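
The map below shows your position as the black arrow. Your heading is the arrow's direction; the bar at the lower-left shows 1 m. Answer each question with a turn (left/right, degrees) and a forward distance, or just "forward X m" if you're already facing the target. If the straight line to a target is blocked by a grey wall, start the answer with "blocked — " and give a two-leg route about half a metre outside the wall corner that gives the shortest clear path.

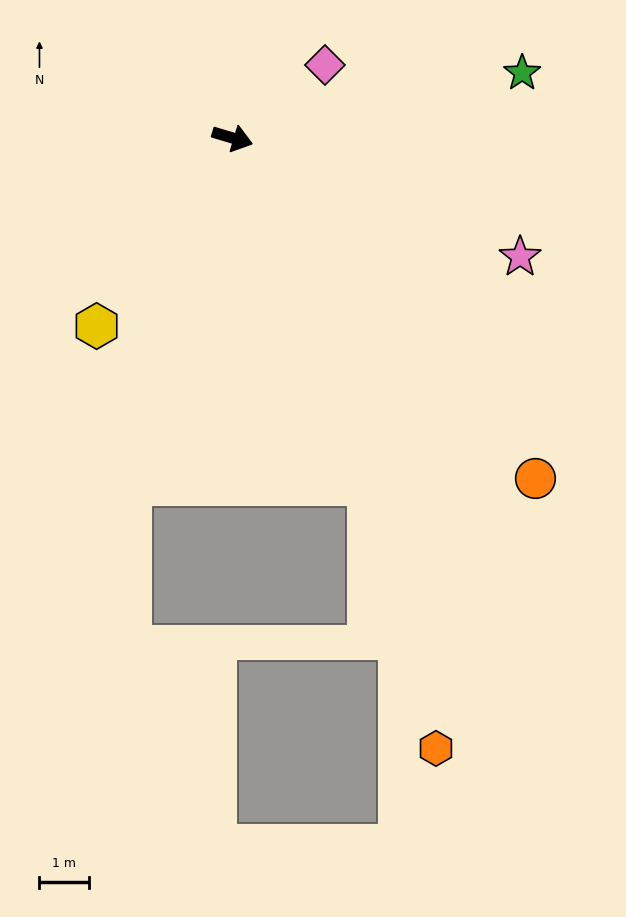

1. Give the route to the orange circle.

turn right 32°, forward 9.3 m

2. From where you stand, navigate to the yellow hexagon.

turn right 109°, forward 4.7 m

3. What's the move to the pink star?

turn right 6°, forward 6.3 m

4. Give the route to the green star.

turn left 29°, forward 6.0 m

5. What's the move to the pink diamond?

turn left 55°, forward 2.4 m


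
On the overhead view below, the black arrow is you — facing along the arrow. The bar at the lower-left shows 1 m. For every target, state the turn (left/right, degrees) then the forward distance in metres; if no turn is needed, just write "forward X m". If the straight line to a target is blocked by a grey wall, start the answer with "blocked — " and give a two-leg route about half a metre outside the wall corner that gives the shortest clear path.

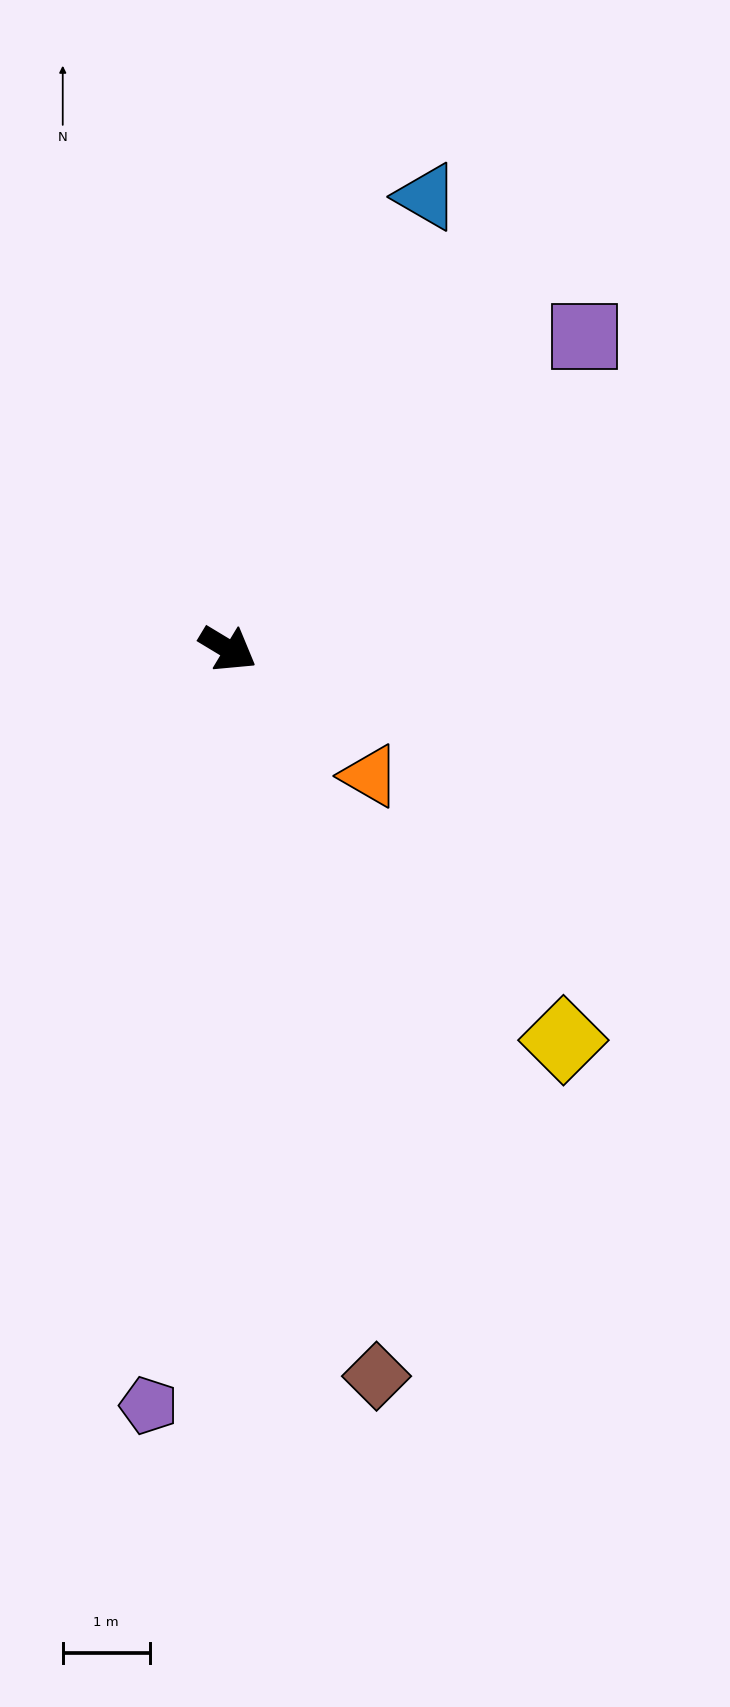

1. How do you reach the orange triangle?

turn right 11°, forward 2.2 m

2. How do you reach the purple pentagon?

turn right 65°, forward 8.8 m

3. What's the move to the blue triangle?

turn left 97°, forward 5.7 m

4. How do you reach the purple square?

turn left 72°, forward 5.5 m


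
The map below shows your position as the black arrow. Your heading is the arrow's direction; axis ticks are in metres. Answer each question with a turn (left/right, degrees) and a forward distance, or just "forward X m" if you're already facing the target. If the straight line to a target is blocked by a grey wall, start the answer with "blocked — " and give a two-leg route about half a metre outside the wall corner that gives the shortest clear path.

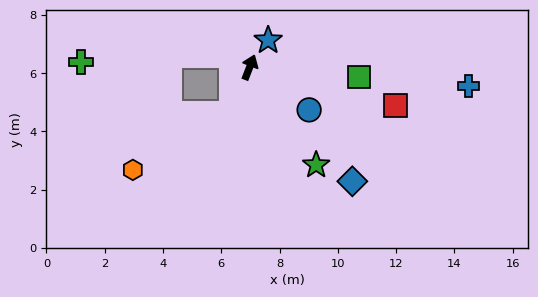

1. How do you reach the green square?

turn right 74°, forward 3.8 m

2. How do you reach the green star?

turn right 124°, forward 4.1 m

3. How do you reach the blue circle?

turn right 104°, forward 2.5 m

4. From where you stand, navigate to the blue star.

turn right 13°, forward 1.1 m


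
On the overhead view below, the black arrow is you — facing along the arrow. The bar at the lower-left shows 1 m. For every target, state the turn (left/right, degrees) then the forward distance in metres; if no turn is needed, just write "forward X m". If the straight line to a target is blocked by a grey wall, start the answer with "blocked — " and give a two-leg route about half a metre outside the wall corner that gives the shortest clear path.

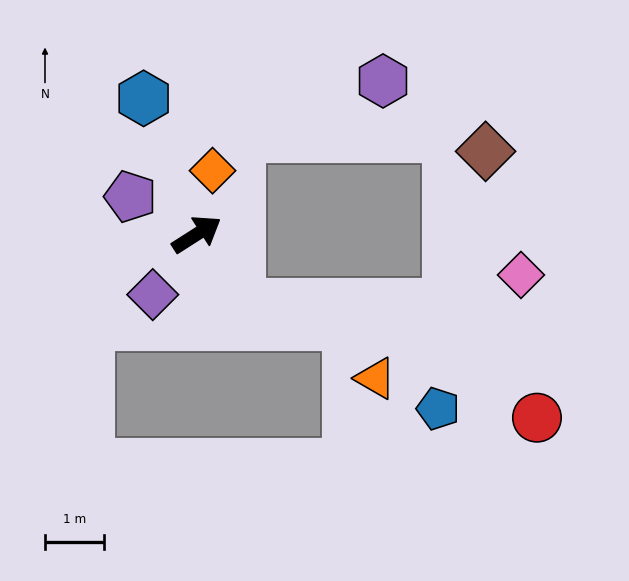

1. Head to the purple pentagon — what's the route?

turn left 118°, forward 1.3 m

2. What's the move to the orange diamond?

turn left 43°, forward 1.1 m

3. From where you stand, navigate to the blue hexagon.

turn left 79°, forward 2.5 m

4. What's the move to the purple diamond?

turn right 159°, forward 1.3 m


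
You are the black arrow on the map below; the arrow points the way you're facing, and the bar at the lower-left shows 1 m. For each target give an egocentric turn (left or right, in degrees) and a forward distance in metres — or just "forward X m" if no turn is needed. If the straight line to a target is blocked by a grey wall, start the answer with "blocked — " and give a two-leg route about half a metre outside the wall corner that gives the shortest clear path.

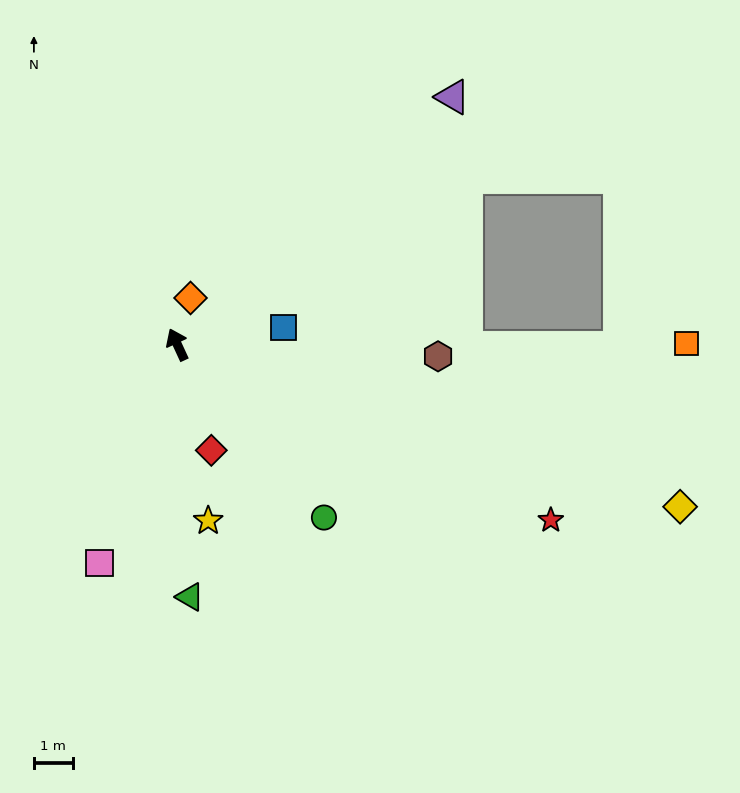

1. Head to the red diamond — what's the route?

turn left 173°, forward 2.9 m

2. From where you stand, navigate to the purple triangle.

turn right 73°, forward 9.6 m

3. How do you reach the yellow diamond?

turn right 133°, forward 13.6 m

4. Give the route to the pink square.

turn left 136°, forward 6.0 m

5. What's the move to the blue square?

turn right 106°, forward 2.8 m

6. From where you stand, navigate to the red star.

turn right 140°, forward 10.7 m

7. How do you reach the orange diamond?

turn right 41°, forward 1.2 m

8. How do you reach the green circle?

turn right 164°, forward 5.9 m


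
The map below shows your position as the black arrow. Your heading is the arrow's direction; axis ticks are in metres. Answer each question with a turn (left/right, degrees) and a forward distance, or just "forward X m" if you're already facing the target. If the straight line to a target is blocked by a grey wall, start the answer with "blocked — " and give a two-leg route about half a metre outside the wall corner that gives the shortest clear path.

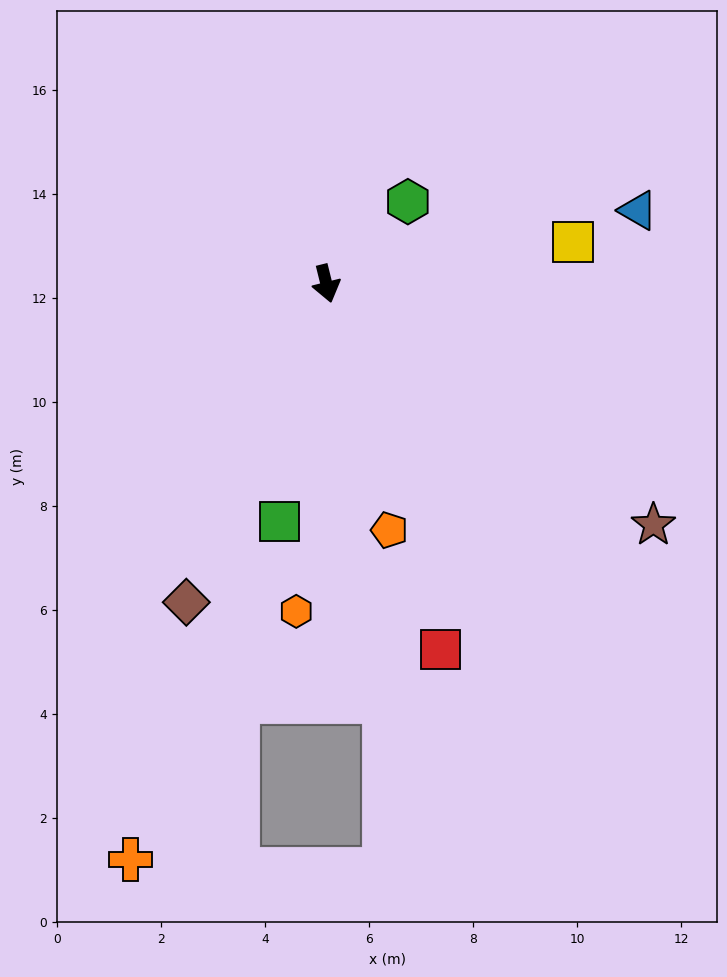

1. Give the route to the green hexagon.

turn left 121°, forward 2.2 m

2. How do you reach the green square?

turn right 25°, forward 4.7 m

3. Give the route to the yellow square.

turn left 86°, forward 4.8 m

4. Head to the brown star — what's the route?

turn left 40°, forward 7.8 m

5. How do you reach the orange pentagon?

forward 4.9 m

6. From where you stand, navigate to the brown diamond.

turn right 38°, forward 6.7 m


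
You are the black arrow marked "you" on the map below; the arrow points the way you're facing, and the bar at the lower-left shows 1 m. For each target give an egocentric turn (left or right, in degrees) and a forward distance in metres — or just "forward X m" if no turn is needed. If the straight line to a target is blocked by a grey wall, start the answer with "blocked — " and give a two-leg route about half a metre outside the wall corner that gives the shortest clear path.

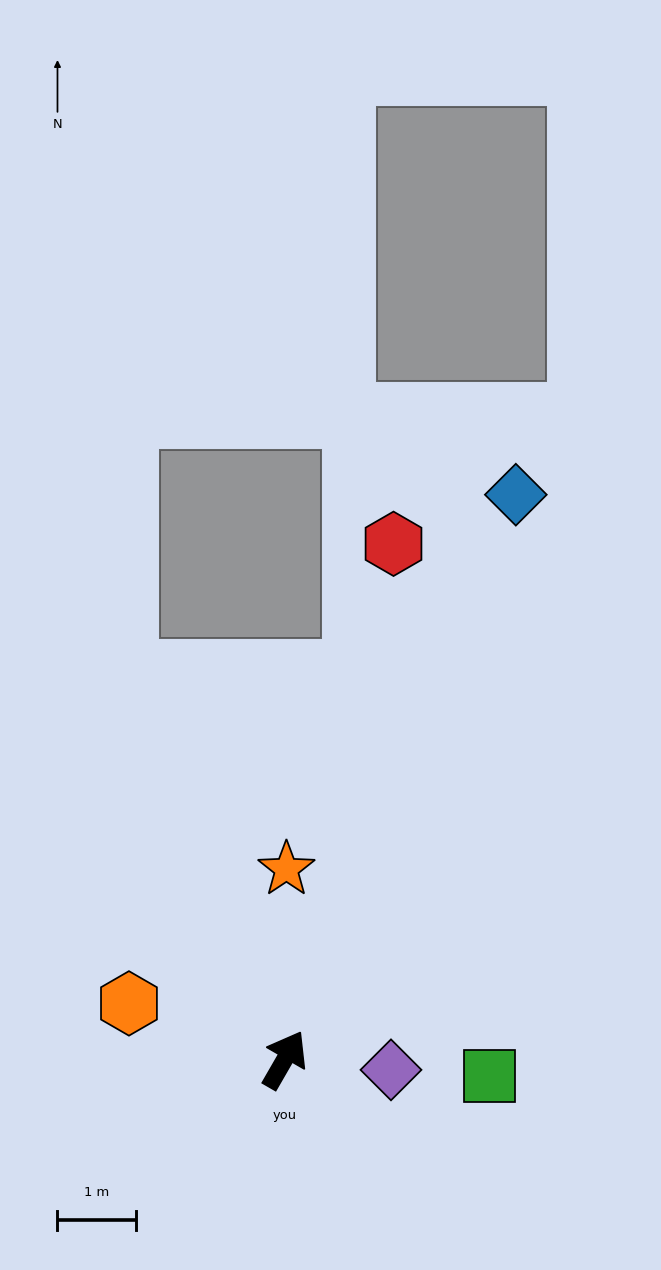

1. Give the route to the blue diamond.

turn left 8°, forward 7.8 m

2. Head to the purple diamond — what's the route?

turn right 66°, forward 1.4 m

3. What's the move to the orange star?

turn left 29°, forward 2.4 m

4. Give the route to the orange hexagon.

turn left 100°, forward 2.1 m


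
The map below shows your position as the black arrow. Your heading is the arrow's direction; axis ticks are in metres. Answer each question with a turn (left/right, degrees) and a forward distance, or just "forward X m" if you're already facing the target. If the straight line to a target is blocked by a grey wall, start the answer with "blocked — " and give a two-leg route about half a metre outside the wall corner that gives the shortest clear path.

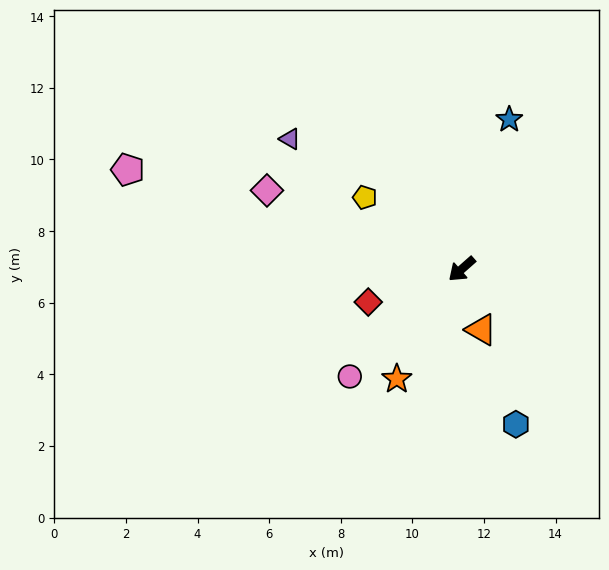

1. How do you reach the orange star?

turn left 18°, forward 3.6 m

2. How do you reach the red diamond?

turn right 22°, forward 2.8 m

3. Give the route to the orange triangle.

turn left 66°, forward 1.8 m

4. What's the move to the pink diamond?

turn right 63°, forward 5.9 m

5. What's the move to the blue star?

turn right 149°, forward 4.4 m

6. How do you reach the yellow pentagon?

turn right 78°, forward 3.4 m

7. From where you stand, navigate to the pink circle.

turn left 2°, forward 4.3 m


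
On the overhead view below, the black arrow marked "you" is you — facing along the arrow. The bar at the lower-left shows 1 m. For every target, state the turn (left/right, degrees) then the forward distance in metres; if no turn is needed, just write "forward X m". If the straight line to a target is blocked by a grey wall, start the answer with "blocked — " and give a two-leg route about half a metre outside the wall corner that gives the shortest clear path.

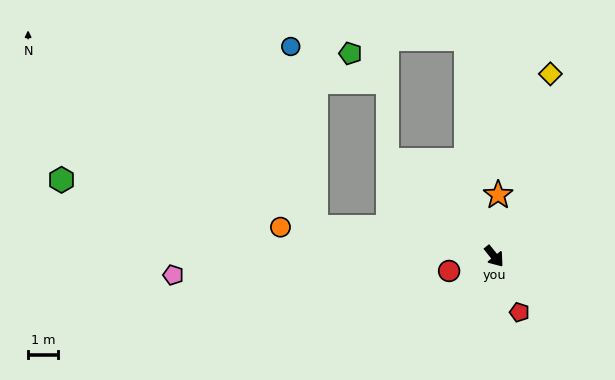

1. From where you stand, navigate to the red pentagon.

turn right 15°, forward 2.1 m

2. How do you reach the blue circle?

blocked — turn right 138°, forward 6.1 m, then turn right 73°, forward 6.1 m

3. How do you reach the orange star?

turn left 137°, forward 2.1 m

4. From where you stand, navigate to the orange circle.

turn right 137°, forward 7.2 m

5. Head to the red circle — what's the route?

turn right 111°, forward 1.6 m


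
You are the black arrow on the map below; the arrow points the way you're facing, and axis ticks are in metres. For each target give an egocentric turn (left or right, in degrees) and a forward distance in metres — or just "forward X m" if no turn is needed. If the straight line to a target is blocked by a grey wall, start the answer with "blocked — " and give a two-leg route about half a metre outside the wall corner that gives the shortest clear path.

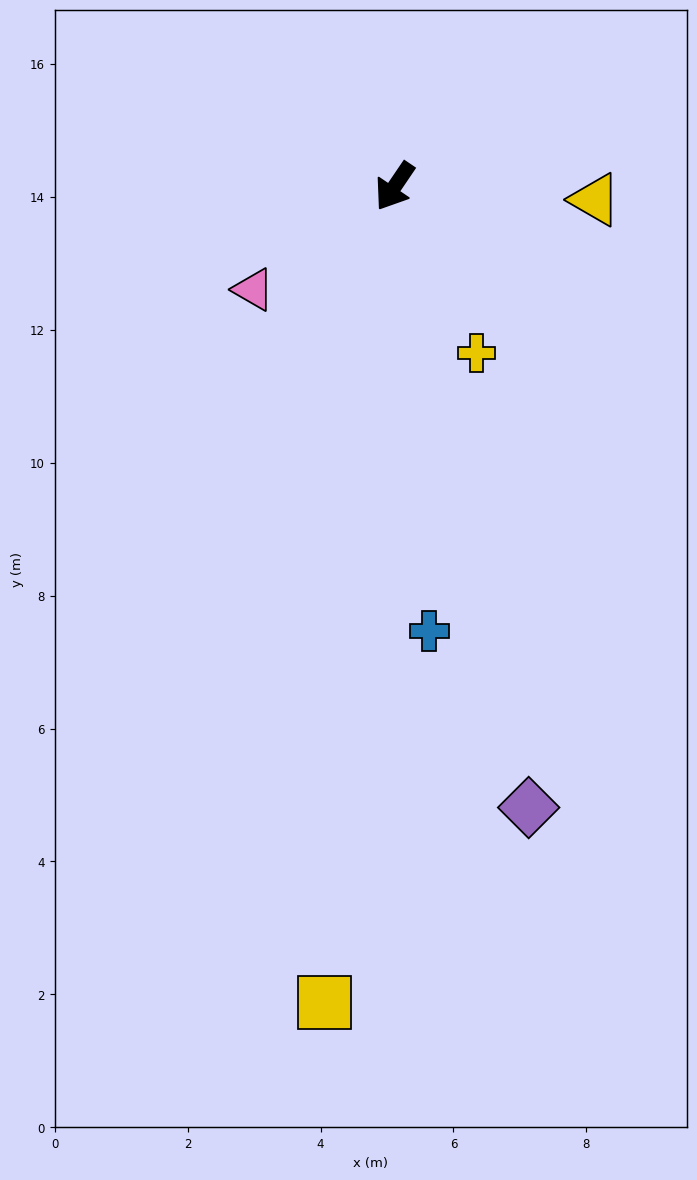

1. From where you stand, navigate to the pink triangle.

turn right 20°, forward 2.6 m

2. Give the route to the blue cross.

turn left 39°, forward 6.7 m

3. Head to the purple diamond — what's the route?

turn left 46°, forward 9.6 m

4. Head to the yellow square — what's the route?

turn left 29°, forward 12.3 m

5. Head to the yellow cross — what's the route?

turn left 60°, forward 2.8 m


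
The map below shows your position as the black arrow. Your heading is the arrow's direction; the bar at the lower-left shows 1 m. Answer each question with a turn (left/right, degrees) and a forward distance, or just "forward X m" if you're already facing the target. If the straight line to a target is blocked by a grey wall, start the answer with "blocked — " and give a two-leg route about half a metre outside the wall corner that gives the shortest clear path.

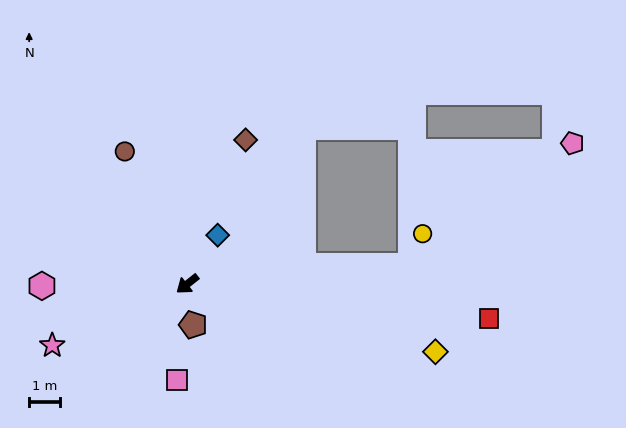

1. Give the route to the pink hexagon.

turn right 38°, forward 4.7 m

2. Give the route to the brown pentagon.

turn left 60°, forward 1.3 m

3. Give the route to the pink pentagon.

blocked — turn left 146°, forward 7.2 m, then turn left 33°, forward 6.5 m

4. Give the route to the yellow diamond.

turn left 126°, forward 8.3 m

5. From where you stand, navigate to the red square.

turn left 135°, forward 9.7 m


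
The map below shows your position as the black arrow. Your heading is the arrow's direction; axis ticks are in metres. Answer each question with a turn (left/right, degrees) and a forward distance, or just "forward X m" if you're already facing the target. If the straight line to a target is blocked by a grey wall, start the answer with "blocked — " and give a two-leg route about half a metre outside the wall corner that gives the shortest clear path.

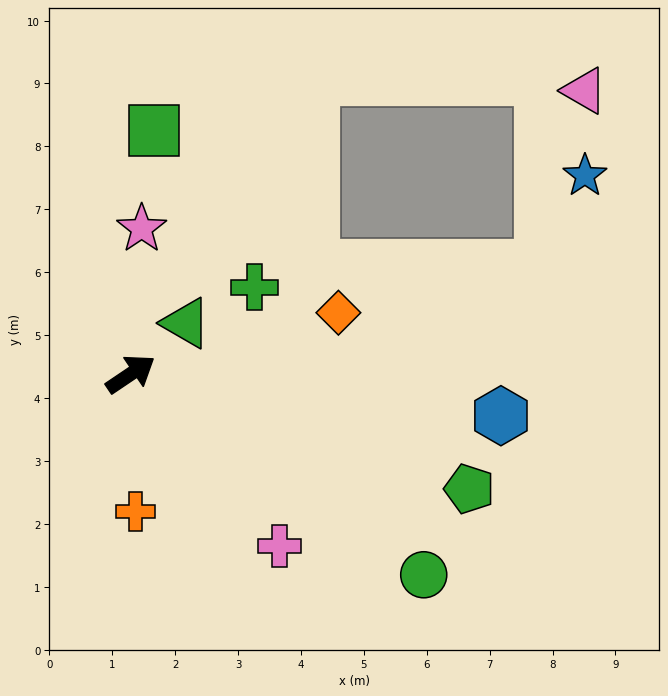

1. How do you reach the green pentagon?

turn right 53°, forward 5.7 m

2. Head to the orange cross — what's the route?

turn right 122°, forward 2.2 m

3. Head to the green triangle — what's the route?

turn left 9°, forward 1.2 m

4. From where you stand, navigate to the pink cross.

turn right 83°, forward 3.6 m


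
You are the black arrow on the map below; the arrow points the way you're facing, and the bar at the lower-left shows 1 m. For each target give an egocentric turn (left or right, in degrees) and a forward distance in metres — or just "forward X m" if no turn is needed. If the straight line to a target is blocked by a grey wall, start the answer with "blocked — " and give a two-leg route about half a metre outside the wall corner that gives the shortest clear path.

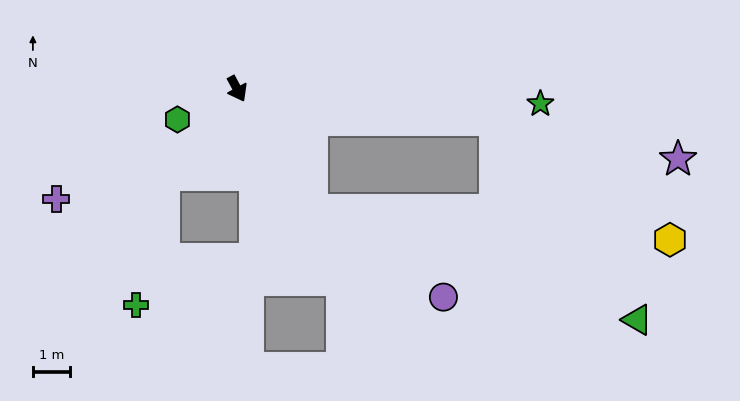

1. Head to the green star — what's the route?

turn left 59°, forward 8.1 m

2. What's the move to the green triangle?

blocked — turn left 4°, forward 3.8 m, then turn left 39°, forward 9.2 m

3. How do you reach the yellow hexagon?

blocked — turn left 55°, forward 7.0 m, then turn right 28°, forward 5.7 m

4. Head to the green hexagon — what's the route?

turn right 91°, forward 1.8 m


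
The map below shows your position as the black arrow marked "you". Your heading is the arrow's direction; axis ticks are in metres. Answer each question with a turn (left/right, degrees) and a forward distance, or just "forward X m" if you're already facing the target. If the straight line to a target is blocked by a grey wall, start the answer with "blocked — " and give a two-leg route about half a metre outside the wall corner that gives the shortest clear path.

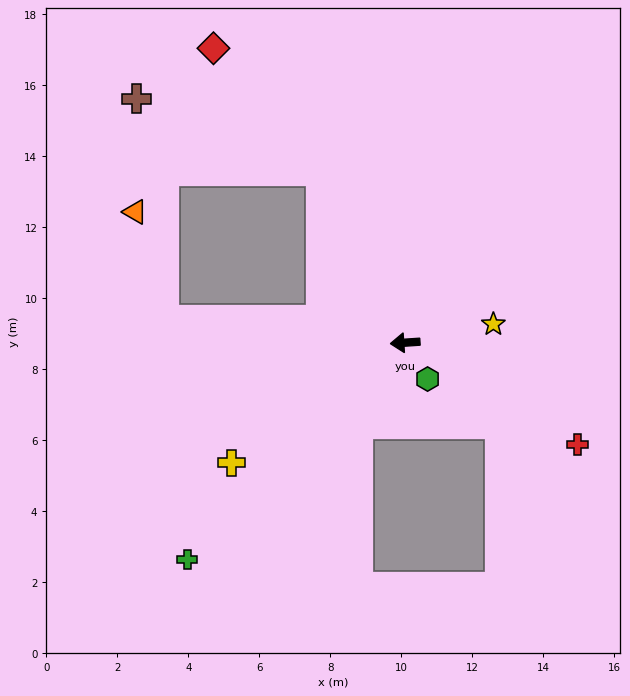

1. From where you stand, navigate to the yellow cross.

turn left 31°, forward 5.9 m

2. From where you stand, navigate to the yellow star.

turn right 172°, forward 2.5 m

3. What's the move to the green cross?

turn left 41°, forward 8.7 m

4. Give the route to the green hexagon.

turn left 118°, forward 1.2 m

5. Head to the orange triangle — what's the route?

blocked — turn right 9°, forward 6.8 m, then turn right 70°, forward 3.2 m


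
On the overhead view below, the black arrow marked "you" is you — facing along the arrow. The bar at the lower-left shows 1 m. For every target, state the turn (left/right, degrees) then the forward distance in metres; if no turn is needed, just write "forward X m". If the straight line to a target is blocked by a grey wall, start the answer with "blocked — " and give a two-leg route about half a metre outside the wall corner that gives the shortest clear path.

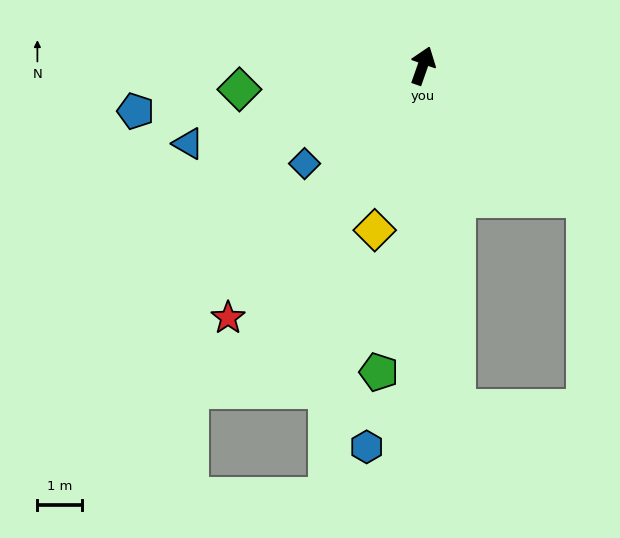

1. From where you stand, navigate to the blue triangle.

turn left 128°, forward 5.5 m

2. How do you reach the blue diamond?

turn left 149°, forward 3.4 m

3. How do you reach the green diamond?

turn left 117°, forward 4.1 m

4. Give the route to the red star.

turn left 162°, forward 7.1 m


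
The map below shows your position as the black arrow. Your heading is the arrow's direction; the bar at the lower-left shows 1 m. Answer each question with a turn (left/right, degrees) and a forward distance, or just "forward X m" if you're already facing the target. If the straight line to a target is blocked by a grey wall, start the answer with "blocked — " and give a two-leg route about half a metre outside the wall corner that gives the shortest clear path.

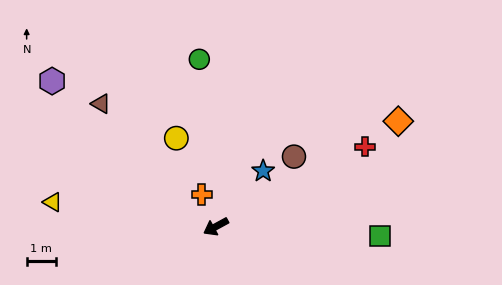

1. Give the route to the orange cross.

turn right 95°, forward 1.2 m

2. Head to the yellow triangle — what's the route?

turn right 37°, forward 5.6 m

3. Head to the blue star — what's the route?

turn right 159°, forward 2.5 m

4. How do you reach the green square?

turn left 148°, forward 5.6 m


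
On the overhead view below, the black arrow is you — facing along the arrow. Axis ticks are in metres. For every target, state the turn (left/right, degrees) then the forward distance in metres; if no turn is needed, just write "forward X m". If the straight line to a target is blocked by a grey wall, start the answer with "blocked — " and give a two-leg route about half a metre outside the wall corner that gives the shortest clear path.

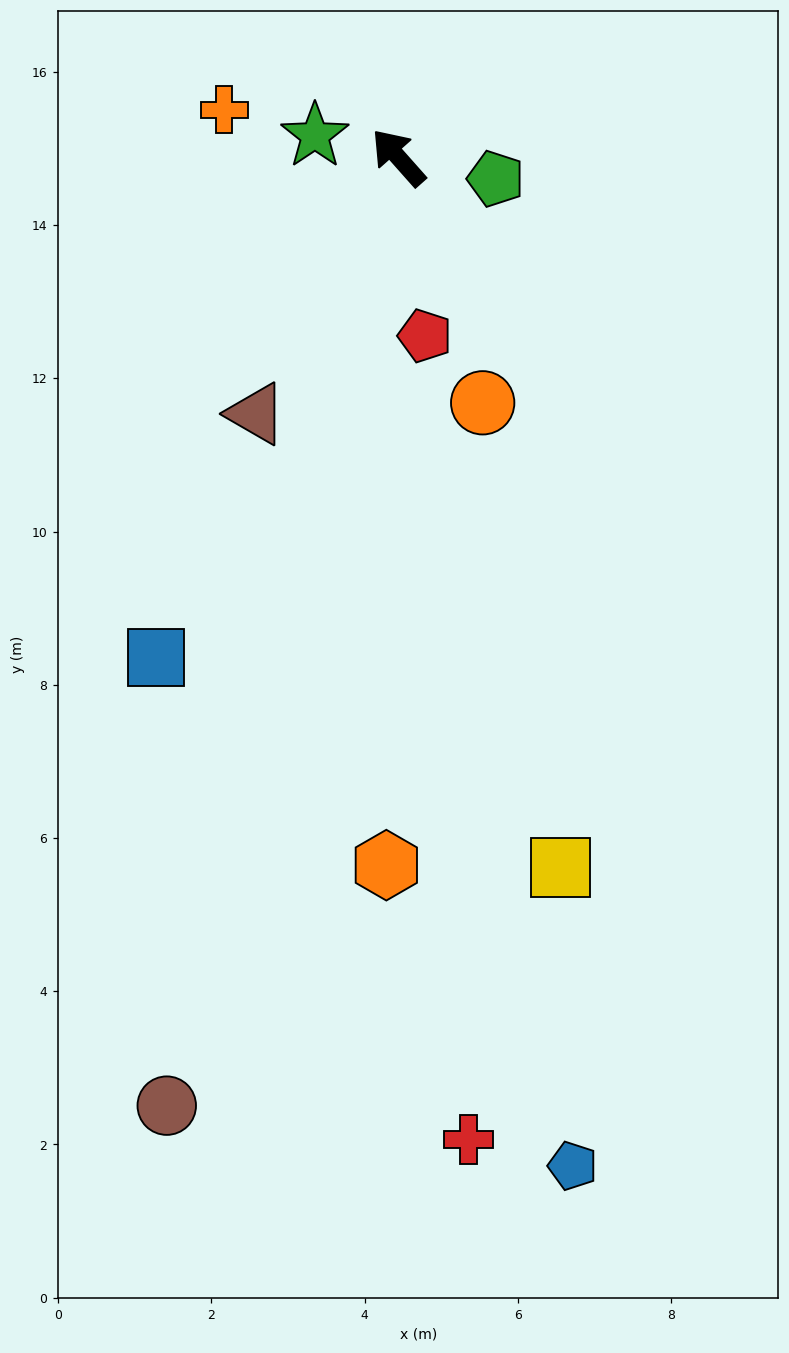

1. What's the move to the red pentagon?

turn left 147°, forward 2.4 m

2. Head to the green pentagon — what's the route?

turn right 144°, forward 1.3 m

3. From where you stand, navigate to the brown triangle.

turn left 109°, forward 3.8 m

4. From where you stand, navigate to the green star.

turn left 34°, forward 1.1 m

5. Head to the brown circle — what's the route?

turn left 125°, forward 12.7 m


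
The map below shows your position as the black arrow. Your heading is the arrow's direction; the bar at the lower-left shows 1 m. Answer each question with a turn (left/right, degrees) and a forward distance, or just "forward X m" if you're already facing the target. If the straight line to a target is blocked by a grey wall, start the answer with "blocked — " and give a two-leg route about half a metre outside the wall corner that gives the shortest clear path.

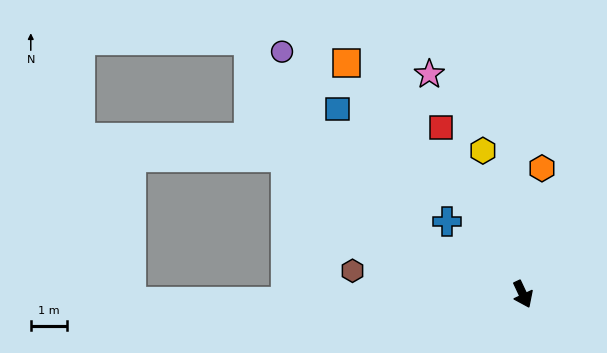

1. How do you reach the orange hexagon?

turn left 146°, forward 3.5 m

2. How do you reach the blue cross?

turn right 159°, forward 2.9 m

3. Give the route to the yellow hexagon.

turn left 170°, forward 4.1 m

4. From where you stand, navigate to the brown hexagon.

turn right 123°, forward 4.7 m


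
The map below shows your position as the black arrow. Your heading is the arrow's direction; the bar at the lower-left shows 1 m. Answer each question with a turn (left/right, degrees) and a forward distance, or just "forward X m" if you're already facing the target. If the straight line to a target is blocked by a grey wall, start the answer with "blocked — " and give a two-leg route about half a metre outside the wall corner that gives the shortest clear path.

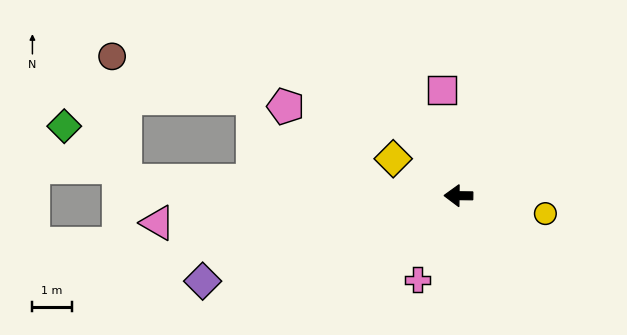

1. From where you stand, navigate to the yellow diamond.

turn right 29°, forward 1.9 m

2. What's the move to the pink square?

turn right 80°, forward 2.7 m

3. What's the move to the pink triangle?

turn left 6°, forward 7.7 m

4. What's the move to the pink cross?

turn left 65°, forward 2.4 m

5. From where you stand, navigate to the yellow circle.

turn left 169°, forward 2.3 m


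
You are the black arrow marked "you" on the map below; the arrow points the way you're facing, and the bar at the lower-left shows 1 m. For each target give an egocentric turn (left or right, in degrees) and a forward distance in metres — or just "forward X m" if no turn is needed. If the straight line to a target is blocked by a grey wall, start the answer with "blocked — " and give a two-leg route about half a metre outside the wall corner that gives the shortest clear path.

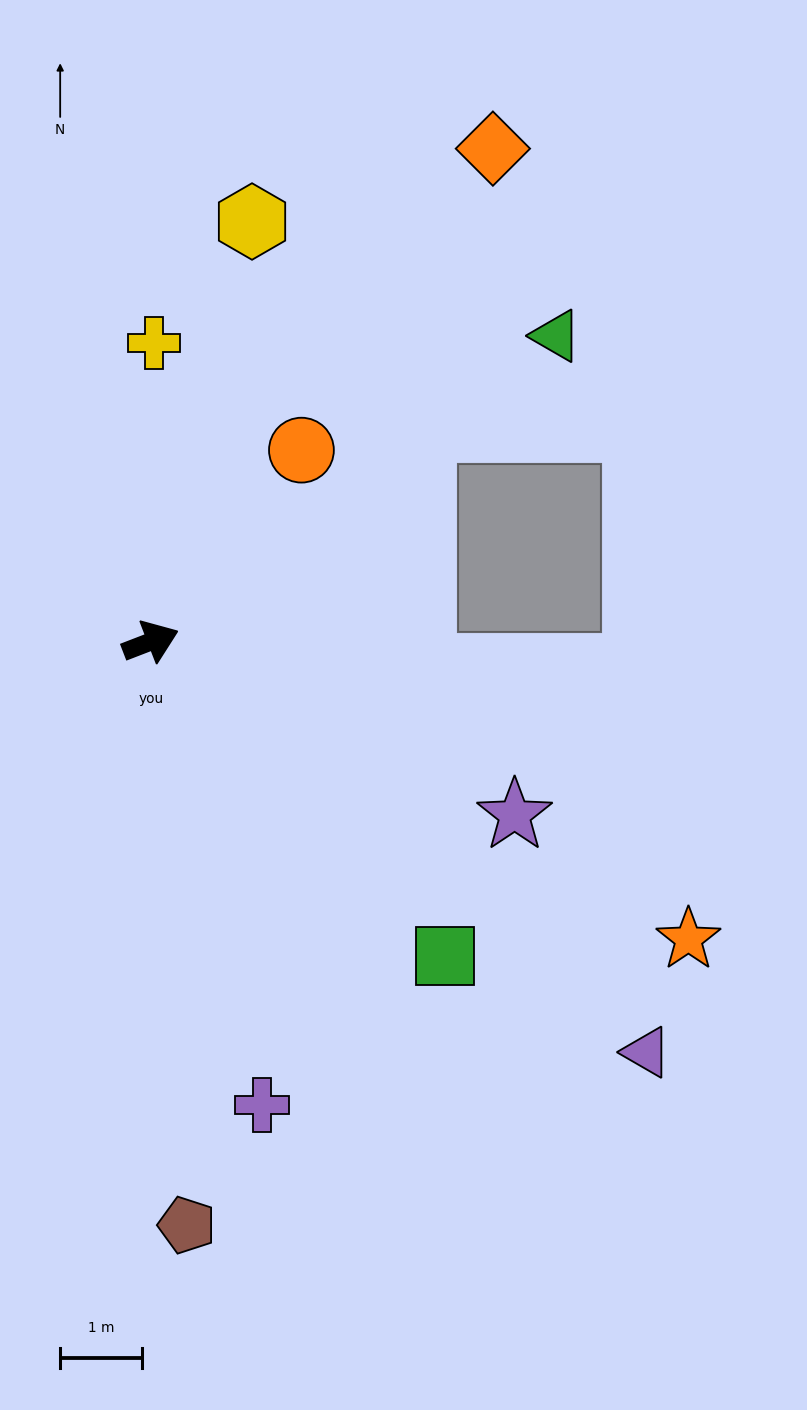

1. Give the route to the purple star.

turn right 47°, forward 4.9 m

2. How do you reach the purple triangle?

turn right 61°, forward 7.8 m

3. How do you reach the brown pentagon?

turn right 108°, forward 7.1 m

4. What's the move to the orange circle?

turn left 31°, forward 3.0 m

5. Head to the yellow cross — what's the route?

turn left 68°, forward 3.6 m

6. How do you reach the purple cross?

turn right 98°, forward 5.8 m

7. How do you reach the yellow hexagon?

turn left 55°, forward 5.3 m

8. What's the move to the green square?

turn right 68°, forward 5.2 m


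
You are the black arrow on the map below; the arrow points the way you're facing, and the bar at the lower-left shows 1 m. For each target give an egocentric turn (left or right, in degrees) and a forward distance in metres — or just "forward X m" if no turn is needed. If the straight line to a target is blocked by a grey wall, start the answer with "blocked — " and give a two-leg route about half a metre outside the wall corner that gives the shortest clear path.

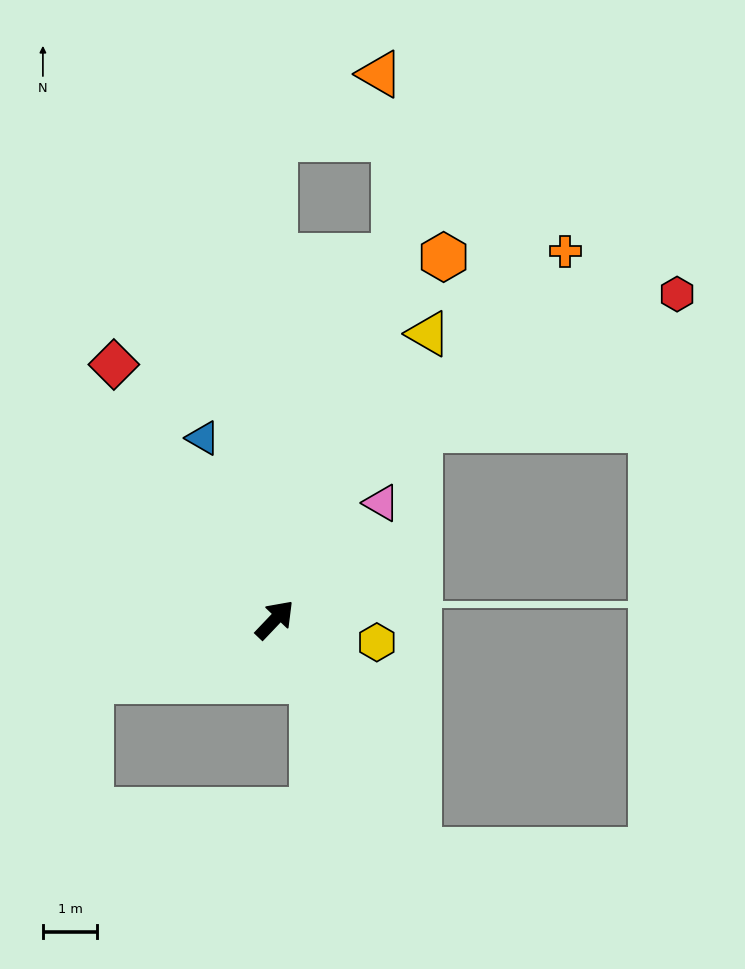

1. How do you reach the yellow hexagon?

turn right 59°, forward 1.9 m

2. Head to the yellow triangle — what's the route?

turn left 15°, forward 6.0 m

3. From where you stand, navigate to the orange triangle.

blocked — turn left 44°, forward 8.8 m, then turn right 59°, forward 2.3 m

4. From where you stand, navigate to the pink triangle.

forward 2.9 m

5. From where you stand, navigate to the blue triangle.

turn left 65°, forward 3.6 m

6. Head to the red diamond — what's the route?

turn left 76°, forward 5.6 m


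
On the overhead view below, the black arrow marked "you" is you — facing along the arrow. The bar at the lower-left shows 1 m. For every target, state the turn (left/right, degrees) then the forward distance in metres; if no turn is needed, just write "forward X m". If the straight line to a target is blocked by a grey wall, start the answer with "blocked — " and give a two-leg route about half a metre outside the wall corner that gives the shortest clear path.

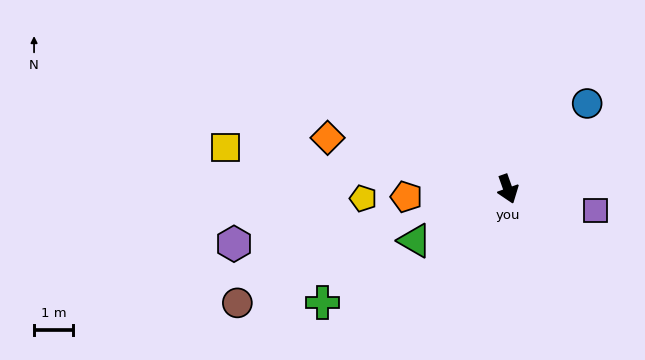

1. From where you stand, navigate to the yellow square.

turn right 118°, forward 7.3 m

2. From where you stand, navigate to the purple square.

turn left 57°, forward 2.3 m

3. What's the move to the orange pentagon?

turn right 105°, forward 2.6 m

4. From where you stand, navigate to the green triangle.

turn right 81°, forward 2.7 m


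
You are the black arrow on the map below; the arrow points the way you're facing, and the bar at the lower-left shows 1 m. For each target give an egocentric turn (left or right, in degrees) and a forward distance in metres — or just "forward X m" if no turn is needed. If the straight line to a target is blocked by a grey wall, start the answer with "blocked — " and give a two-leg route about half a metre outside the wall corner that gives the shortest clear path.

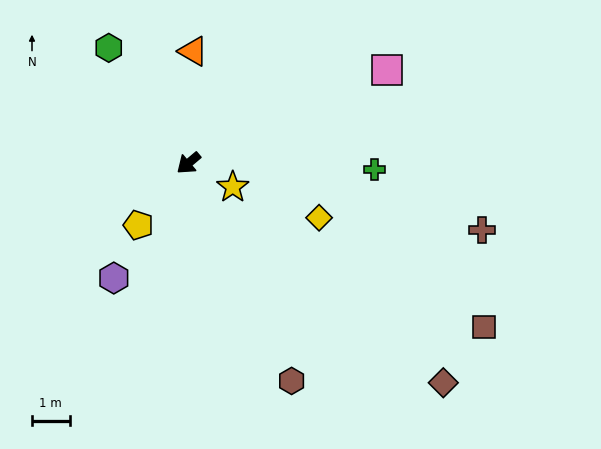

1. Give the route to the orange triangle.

turn right 132°, forward 3.0 m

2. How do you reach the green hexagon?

turn right 95°, forward 3.7 m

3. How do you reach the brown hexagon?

turn left 75°, forward 6.4 m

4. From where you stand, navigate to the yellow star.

turn left 112°, forward 1.3 m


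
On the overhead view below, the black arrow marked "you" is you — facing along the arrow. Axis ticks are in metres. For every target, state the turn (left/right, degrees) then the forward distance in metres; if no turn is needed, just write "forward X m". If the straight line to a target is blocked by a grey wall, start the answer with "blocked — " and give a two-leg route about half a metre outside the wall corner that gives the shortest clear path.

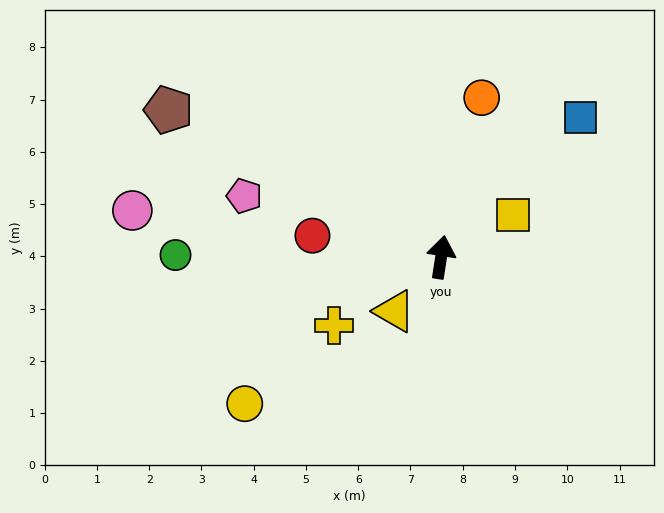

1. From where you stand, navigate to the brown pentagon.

turn left 70°, forward 5.9 m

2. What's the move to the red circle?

turn left 89°, forward 2.5 m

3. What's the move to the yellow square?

turn right 51°, forward 1.6 m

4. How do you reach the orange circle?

turn right 5°, forward 3.1 m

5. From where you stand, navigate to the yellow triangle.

turn left 148°, forward 1.4 m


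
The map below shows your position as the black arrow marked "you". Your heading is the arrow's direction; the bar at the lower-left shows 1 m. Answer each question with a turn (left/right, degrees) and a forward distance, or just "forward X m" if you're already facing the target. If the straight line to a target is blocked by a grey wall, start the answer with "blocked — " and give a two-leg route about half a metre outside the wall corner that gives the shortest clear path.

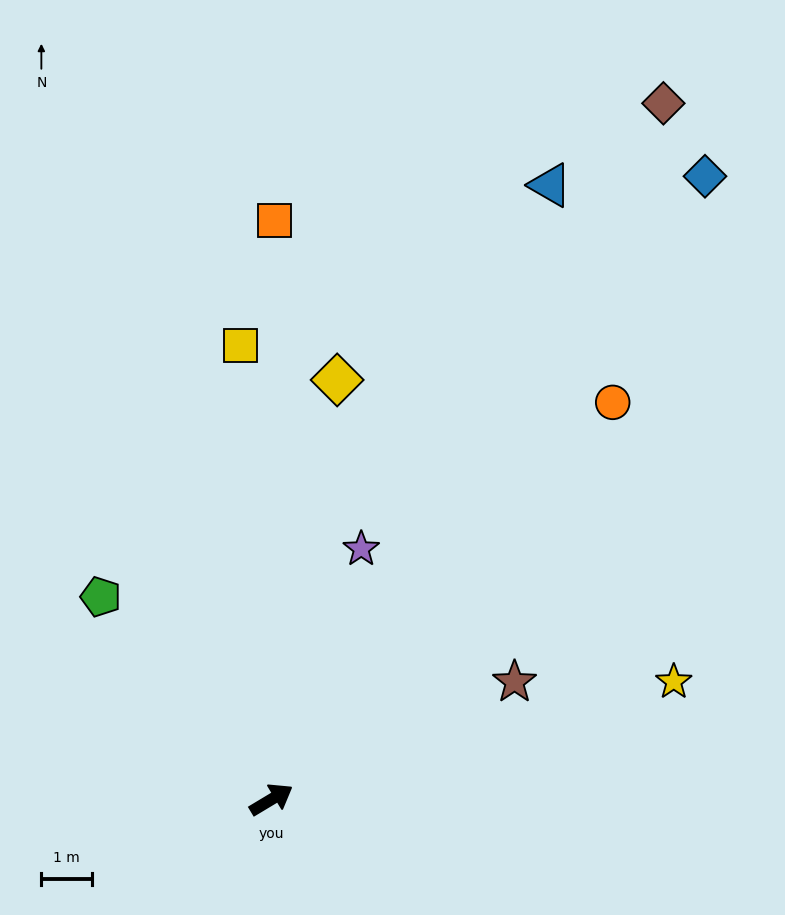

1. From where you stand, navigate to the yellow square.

turn left 63°, forward 9.0 m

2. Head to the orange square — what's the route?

turn left 59°, forward 11.5 m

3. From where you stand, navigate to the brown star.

turn right 5°, forward 5.4 m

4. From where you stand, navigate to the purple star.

turn left 39°, forward 5.3 m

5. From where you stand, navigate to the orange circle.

turn left 18°, forward 10.4 m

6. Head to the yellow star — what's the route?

turn right 15°, forward 8.3 m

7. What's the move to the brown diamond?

turn left 30°, forward 15.9 m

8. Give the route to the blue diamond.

turn left 24°, forward 15.1 m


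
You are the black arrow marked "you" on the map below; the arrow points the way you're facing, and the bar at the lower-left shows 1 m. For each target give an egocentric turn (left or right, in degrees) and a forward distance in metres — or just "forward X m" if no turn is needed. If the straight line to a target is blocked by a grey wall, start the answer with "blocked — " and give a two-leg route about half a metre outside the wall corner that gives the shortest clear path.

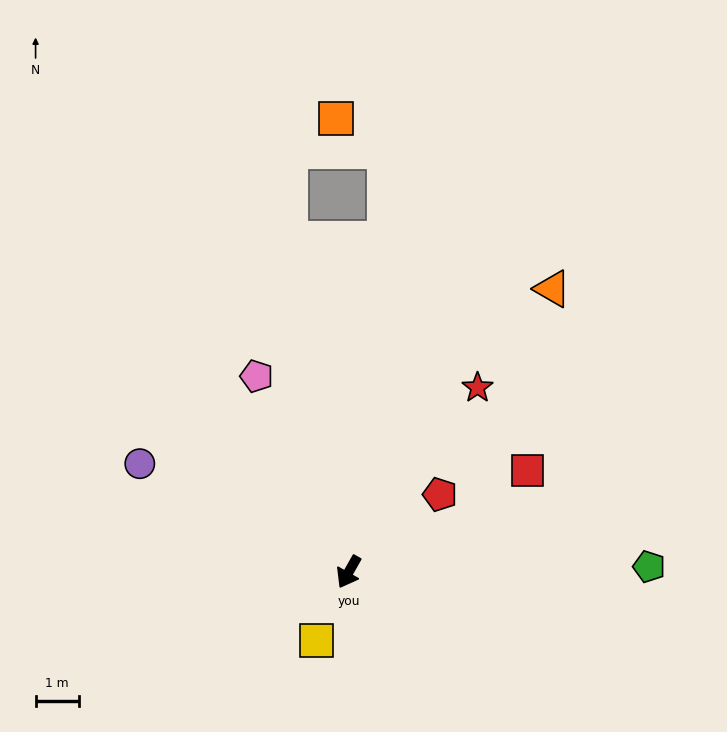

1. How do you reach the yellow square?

turn left 5°, forward 1.8 m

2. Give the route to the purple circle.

turn right 88°, forward 5.5 m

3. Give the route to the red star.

turn left 175°, forward 5.2 m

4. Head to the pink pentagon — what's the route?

turn right 125°, forward 5.0 m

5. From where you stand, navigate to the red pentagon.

turn left 160°, forward 2.8 m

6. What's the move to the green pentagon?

turn left 121°, forward 7.0 m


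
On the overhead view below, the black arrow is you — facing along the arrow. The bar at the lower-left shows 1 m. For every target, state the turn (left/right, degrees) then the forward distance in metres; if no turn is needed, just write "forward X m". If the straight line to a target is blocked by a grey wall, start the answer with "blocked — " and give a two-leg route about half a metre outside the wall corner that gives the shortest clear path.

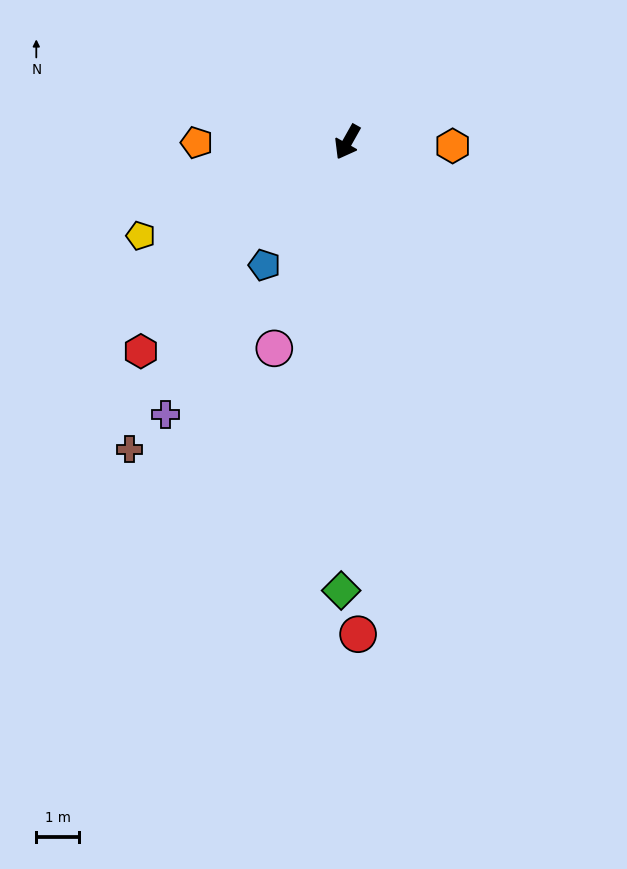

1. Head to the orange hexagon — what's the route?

turn left 117°, forward 2.5 m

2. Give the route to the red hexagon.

turn right 15°, forward 6.9 m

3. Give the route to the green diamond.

turn left 29°, forward 10.6 m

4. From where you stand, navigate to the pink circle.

turn left 10°, forward 5.2 m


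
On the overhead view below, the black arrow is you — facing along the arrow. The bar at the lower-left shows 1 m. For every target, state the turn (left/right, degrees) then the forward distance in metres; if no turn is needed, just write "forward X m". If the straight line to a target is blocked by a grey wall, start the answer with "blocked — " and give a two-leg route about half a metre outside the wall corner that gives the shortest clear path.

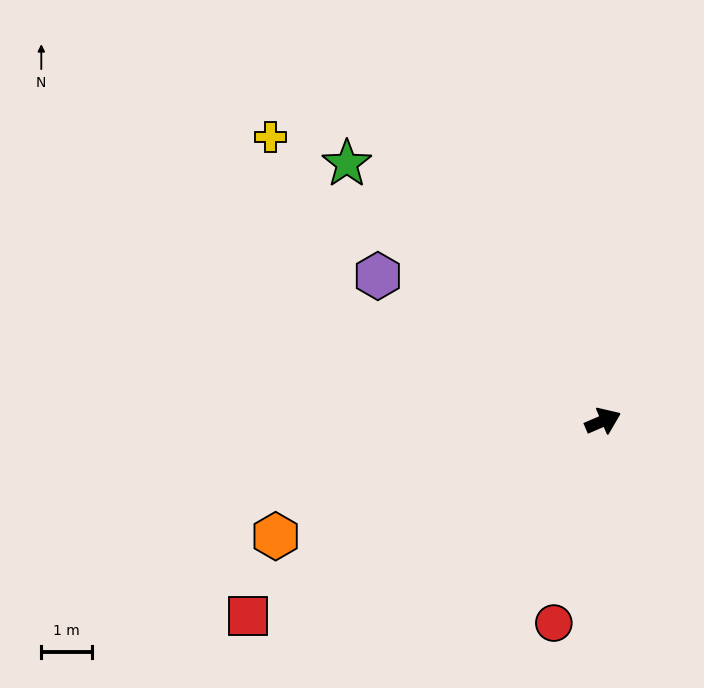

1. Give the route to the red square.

turn right 174°, forward 8.1 m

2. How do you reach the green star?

turn left 112°, forward 7.2 m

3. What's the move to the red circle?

turn right 127°, forward 4.1 m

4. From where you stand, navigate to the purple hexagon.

turn left 124°, forward 5.3 m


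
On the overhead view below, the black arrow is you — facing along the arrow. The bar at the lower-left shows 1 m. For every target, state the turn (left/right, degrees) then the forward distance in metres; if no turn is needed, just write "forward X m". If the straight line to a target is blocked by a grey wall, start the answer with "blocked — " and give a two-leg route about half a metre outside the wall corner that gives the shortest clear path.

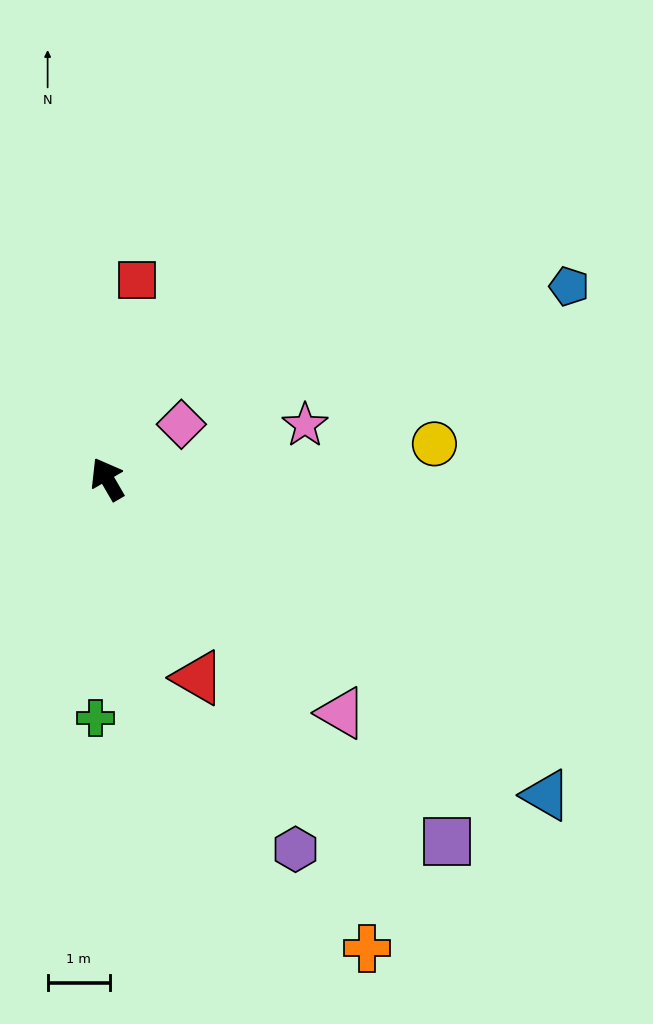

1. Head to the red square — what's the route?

turn right 39°, forward 3.2 m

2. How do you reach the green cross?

turn left 147°, forward 3.8 m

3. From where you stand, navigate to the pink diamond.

turn right 84°, forward 1.5 m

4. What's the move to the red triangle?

turn left 174°, forward 3.5 m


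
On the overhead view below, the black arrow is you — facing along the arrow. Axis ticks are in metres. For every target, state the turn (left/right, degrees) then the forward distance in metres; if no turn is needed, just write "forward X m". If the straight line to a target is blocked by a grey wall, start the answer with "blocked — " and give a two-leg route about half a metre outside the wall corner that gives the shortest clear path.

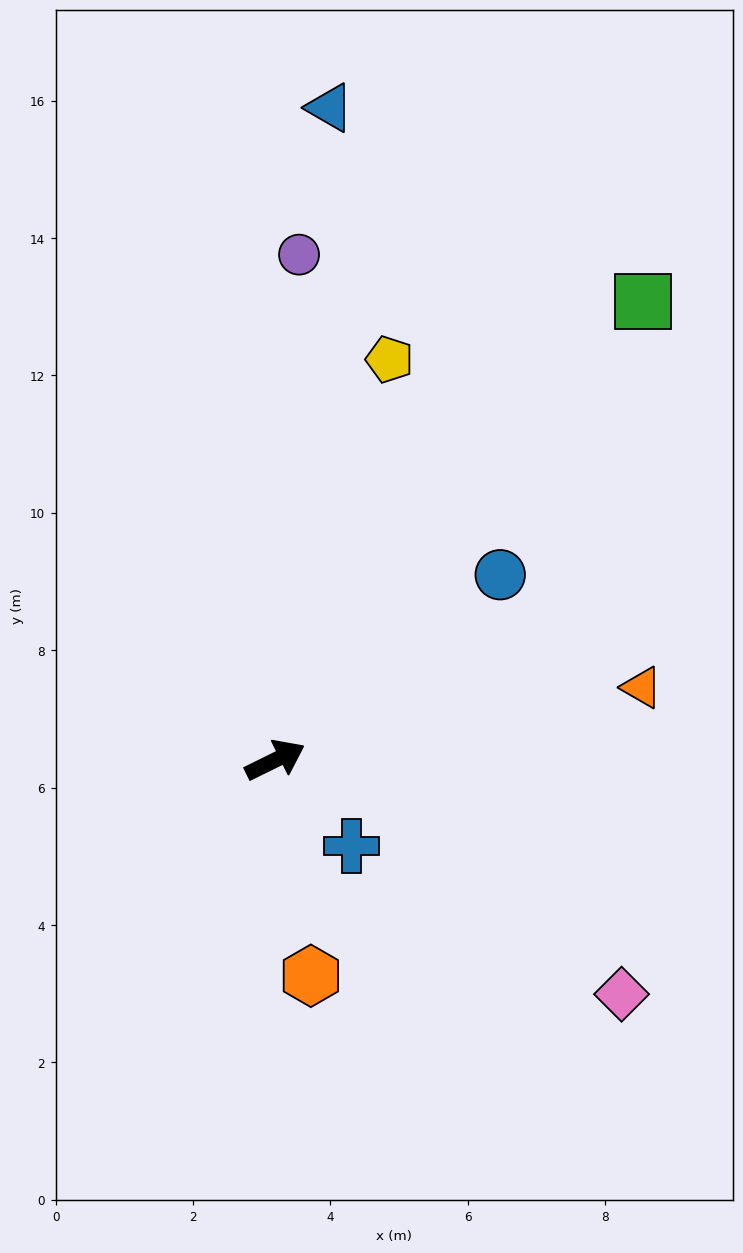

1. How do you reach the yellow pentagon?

turn left 48°, forward 6.1 m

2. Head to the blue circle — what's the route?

turn left 13°, forward 4.2 m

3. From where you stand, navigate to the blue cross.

turn right 75°, forward 1.7 m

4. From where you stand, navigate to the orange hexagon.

turn right 107°, forward 3.2 m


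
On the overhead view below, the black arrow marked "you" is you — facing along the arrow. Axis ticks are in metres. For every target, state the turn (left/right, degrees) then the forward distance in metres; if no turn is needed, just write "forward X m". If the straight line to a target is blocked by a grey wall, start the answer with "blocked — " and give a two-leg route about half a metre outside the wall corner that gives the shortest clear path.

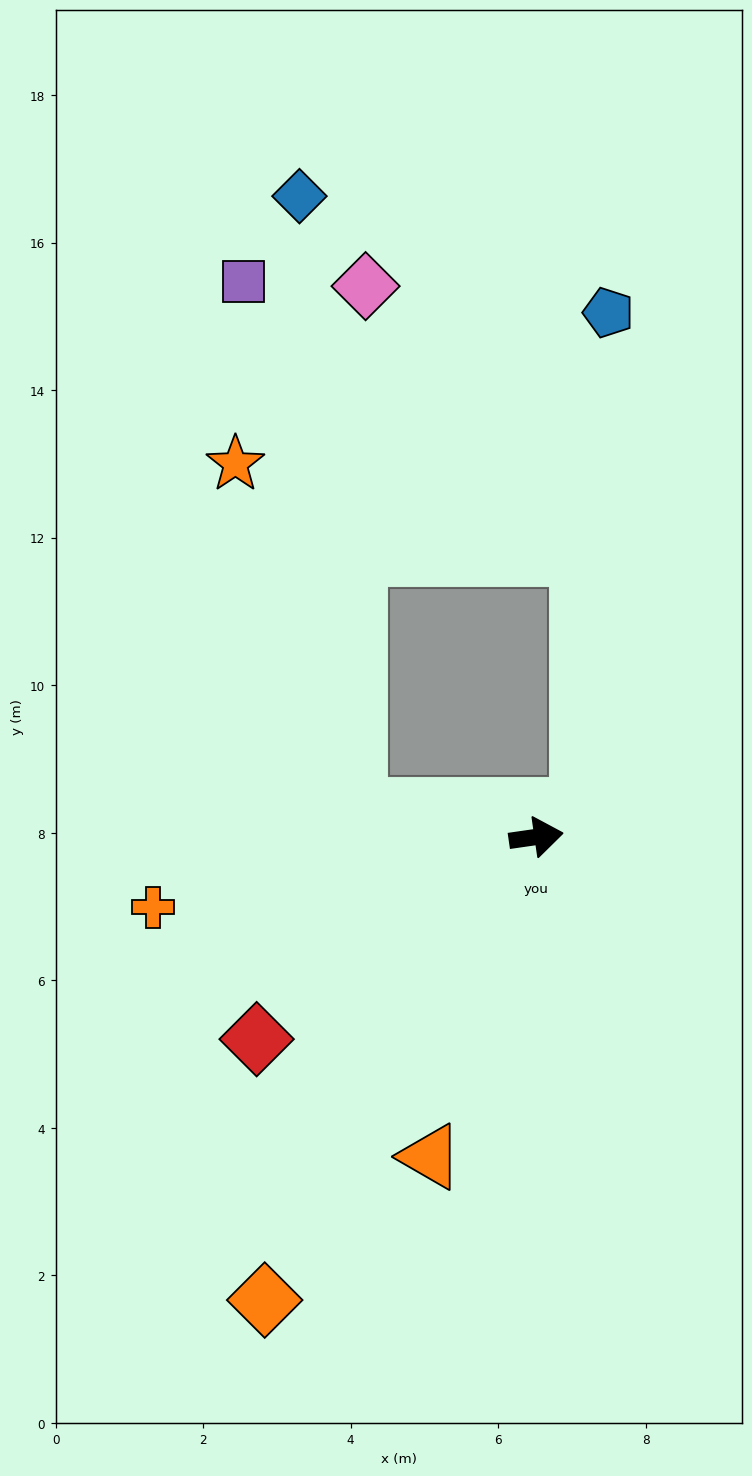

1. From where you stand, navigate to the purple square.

blocked — turn left 163°, forward 2.5 m, then turn right 69°, forward 7.3 m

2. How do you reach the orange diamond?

turn right 129°, forward 7.3 m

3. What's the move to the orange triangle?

turn right 117°, forward 4.6 m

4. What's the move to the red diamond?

turn right 152°, forward 4.7 m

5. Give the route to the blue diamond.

blocked — turn left 163°, forward 2.5 m, then turn right 76°, forward 8.4 m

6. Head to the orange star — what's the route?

blocked — turn left 163°, forward 2.5 m, then turn right 62°, forward 5.0 m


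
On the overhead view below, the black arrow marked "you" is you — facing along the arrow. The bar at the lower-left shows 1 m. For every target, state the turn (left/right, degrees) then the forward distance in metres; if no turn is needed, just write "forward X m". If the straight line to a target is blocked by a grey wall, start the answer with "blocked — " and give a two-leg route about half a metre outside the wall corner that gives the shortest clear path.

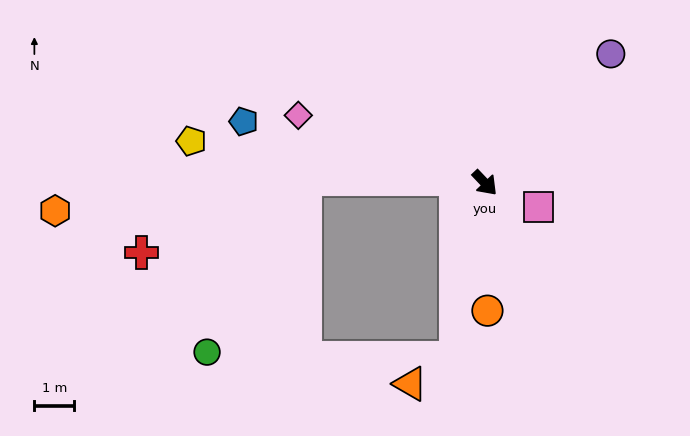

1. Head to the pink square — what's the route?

turn left 22°, forward 1.5 m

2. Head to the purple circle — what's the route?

turn left 92°, forward 4.5 m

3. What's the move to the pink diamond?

turn right 153°, forward 5.0 m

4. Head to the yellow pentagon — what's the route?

turn right 142°, forward 7.4 m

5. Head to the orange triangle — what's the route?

blocked — turn right 53°, forward 4.4 m, then turn right 51°, forward 1.3 m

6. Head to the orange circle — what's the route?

turn right 42°, forward 3.2 m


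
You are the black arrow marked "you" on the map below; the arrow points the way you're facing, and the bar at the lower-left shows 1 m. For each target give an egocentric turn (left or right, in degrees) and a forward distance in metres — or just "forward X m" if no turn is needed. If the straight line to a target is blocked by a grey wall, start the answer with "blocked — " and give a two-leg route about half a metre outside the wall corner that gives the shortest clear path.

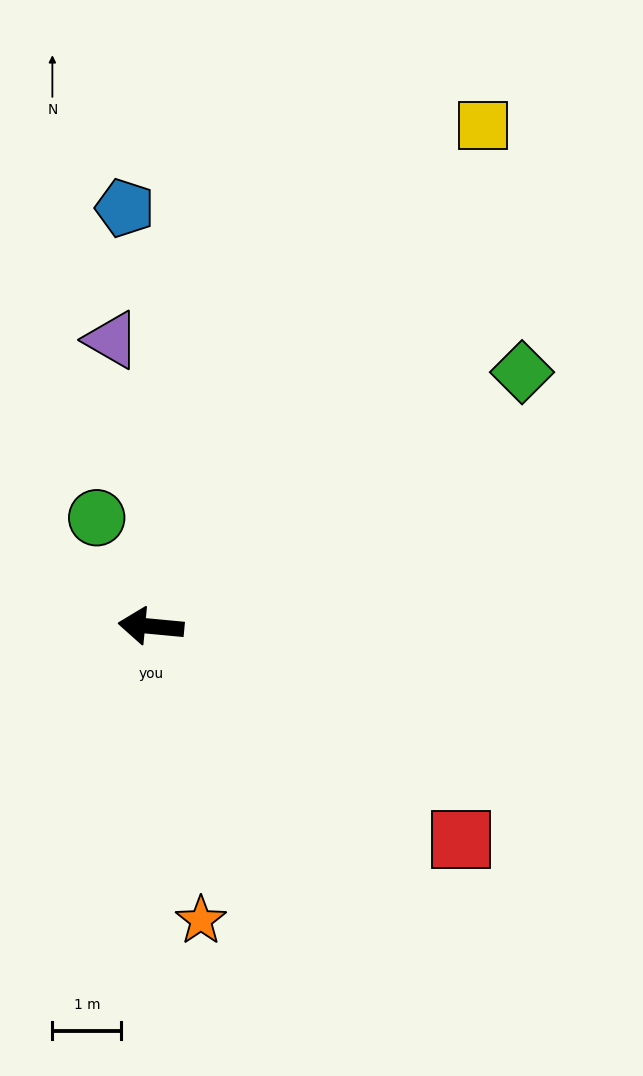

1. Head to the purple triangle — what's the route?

turn right 77°, forward 4.2 m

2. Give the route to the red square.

turn left 151°, forward 5.5 m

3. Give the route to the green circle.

turn right 58°, forward 1.8 m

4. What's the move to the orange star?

turn left 105°, forward 4.3 m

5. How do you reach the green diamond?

turn right 140°, forward 6.5 m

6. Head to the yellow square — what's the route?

turn right 118°, forward 8.7 m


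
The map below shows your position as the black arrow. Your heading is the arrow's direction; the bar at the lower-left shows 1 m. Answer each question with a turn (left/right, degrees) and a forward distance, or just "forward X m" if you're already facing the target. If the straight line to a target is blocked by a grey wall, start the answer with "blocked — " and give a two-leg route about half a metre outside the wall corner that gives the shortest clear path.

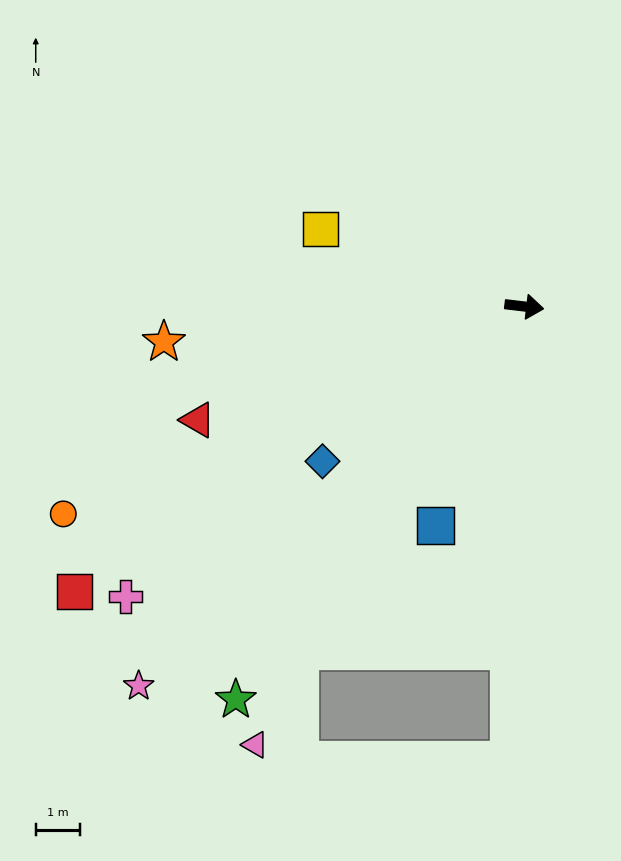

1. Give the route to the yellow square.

turn left 166°, forward 4.9 m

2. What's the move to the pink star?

turn right 129°, forward 12.1 m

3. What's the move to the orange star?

turn right 168°, forward 8.1 m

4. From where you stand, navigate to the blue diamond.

turn right 136°, forward 5.7 m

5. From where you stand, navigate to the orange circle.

turn right 149°, forward 11.3 m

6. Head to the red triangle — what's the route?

turn right 154°, forward 7.7 m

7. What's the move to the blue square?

turn right 105°, forward 5.3 m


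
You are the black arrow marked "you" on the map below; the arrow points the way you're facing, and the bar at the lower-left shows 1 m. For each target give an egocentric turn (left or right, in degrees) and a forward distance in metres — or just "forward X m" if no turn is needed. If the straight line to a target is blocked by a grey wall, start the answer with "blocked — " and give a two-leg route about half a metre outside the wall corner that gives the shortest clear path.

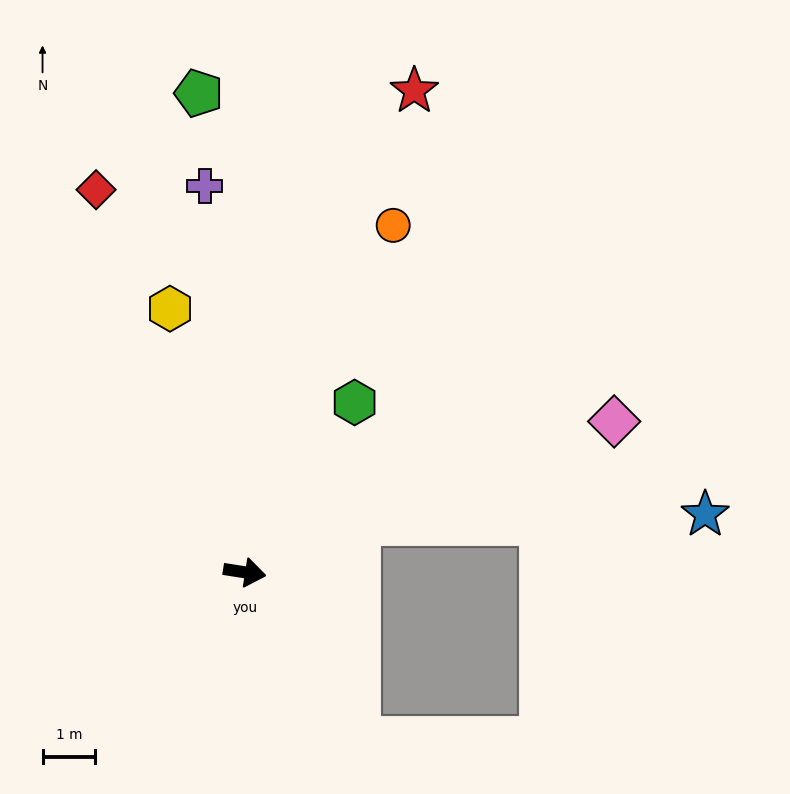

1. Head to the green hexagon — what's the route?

turn left 66°, forward 3.9 m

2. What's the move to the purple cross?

turn left 105°, forward 7.4 m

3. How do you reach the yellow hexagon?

turn left 115°, forward 5.2 m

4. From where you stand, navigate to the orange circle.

turn left 76°, forward 7.2 m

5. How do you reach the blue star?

blocked — turn left 32°, forward 2.4 m, then turn right 22°, forward 6.6 m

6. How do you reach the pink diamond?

turn left 31°, forward 7.6 m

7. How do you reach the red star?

turn left 80°, forward 9.7 m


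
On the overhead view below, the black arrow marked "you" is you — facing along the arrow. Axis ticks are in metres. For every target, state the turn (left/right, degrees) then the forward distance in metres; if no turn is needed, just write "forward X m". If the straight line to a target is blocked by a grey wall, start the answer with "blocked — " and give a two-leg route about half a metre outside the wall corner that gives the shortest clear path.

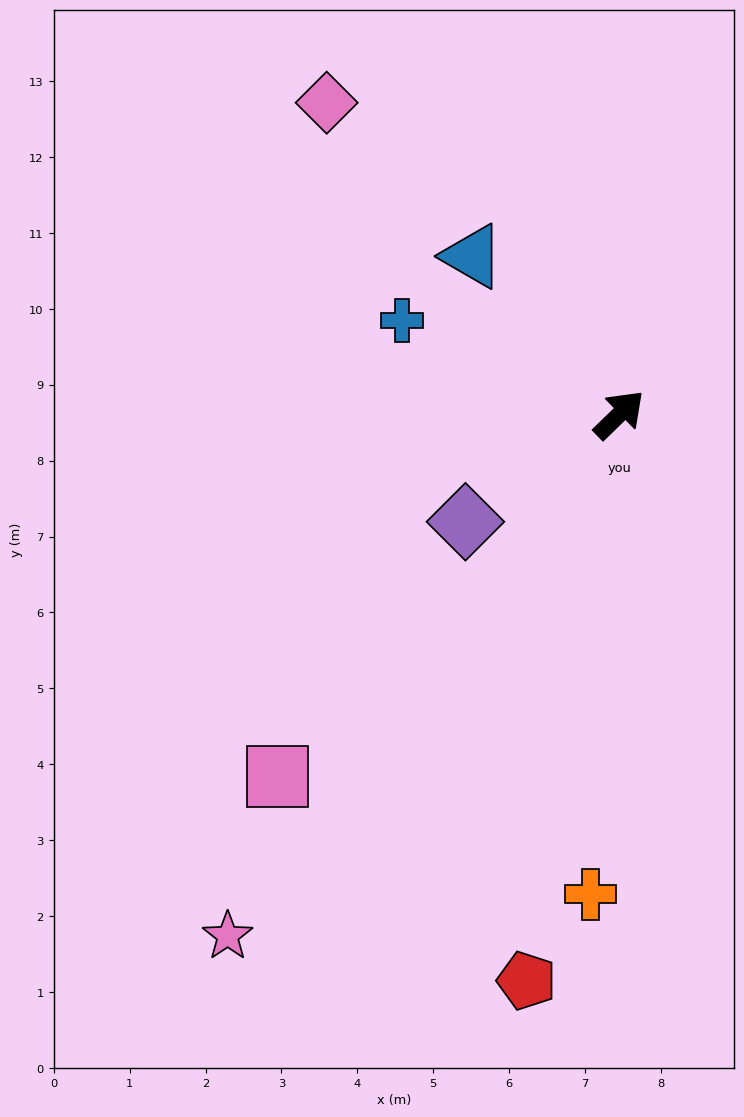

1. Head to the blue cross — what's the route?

turn left 112°, forward 3.1 m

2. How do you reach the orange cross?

turn right 138°, forward 6.3 m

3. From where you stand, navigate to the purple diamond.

turn left 171°, forward 2.5 m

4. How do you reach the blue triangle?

turn left 89°, forward 2.8 m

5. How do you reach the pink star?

turn right 171°, forward 8.6 m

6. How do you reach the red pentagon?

turn right 143°, forward 7.6 m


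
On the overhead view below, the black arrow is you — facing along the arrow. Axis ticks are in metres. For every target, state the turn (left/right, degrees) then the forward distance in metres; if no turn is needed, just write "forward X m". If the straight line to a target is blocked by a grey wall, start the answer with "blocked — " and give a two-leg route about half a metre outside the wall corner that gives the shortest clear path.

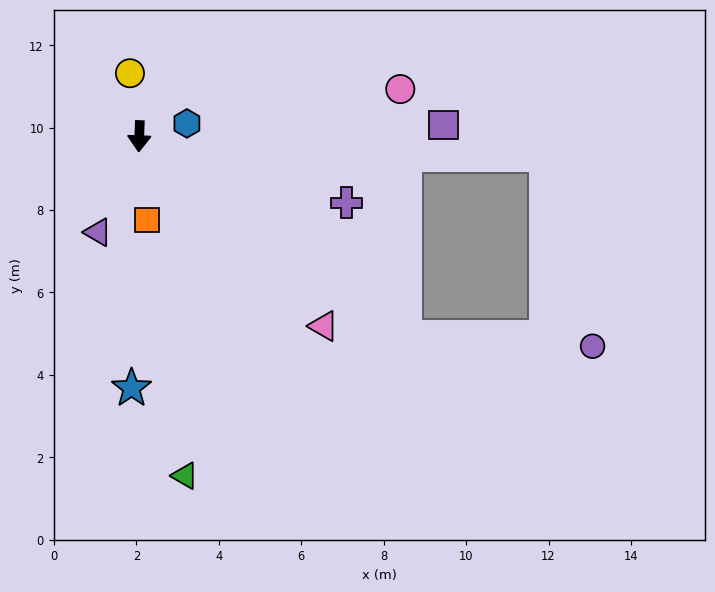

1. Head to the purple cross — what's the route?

turn left 74°, forward 5.3 m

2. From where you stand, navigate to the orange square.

turn left 8°, forward 2.0 m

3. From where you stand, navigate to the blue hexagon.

turn left 107°, forward 1.2 m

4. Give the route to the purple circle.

blocked — turn left 55°, forward 8.1 m, then turn left 34°, forward 4.6 m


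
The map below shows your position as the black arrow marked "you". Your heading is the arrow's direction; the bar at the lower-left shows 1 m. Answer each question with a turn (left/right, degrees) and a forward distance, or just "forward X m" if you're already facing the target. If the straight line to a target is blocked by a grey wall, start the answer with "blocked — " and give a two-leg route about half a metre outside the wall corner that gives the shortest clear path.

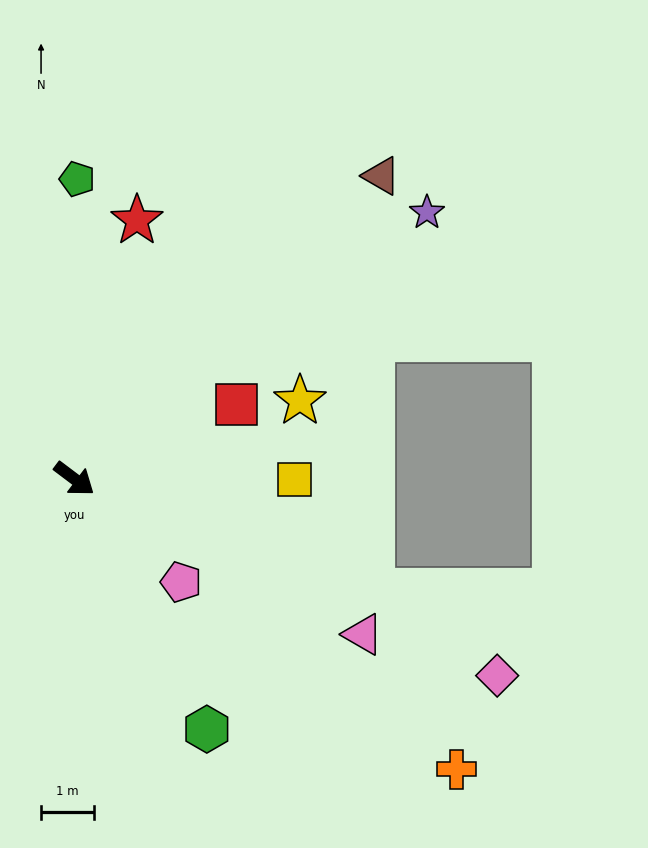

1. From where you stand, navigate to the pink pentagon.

turn right 7°, forward 2.8 m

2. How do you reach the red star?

turn left 113°, forward 5.0 m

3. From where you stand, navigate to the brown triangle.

turn left 82°, forward 8.2 m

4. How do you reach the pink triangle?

turn left 9°, forward 6.2 m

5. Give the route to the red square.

turn left 62°, forward 3.4 m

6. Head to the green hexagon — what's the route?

turn right 25°, forward 5.4 m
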